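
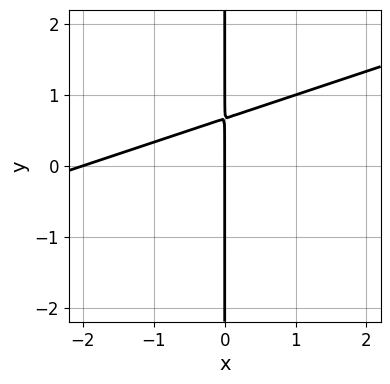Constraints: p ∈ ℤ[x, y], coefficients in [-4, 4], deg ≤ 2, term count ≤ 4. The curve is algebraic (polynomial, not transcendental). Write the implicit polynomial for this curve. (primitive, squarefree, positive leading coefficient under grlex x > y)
Degree: the shape is more complex than any degree-1 curve, so deg p = 2.
Observable constraints: the visible y-axis segment lies entirely on the curve; among the integer gridlines, it crosses the x-axis at x ∈ {-2, 0}.
Assembling these constraints gives the stated polynomial.

x^2 - 3*x*y + 2*x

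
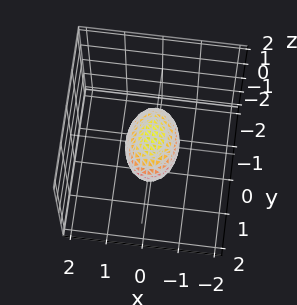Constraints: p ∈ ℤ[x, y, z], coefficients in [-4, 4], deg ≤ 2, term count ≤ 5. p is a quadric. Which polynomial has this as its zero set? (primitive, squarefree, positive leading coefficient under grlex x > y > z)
2*x^2 + y^2 + 2*z^2 - 1

The degree is 2 — bounded and convex; a quadric.
Symmetries: the x ↦ −x reflection is a symmetry, so x appears only in even powers; the z ↦ −z reflection is a symmetry, so z appears only in even powers; mirror symmetry y ↦ −y ⇒ only even powers of y.
Reading off the gridlines: the y-axis gridline crossings are at y ∈ {-1, 1}.
The integer polynomial consistent with all of this is the stated p.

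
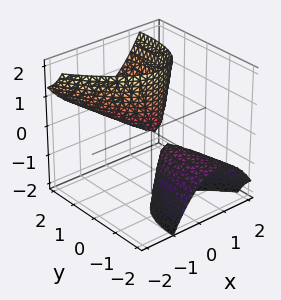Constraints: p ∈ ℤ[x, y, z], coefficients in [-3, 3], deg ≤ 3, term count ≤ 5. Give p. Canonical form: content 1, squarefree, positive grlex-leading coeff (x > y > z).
3*x^2 + 2*x*y + y^2 - 3*y*z - z

1. The picture has 2 separate pieces.
2. deg p = 2.
3. From the axis intercepts and sections: it meets the y-axis at y = 0 (among the integer gridlines); one z-axis crossing is at z = 0; one x-axis crossing is at x = 0.
4. Assembling these constraints gives the stated polynomial.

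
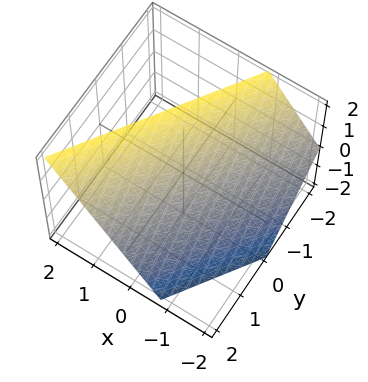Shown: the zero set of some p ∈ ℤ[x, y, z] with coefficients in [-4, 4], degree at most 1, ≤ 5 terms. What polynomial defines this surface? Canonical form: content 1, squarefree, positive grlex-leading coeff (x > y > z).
Degree: the surface is flat (a plane), so deg p = 1.
Observable constraints: one y-axis crossing is at y = 1; one z-axis crossing is at z = 1.
Fitting integer coefficients to these (and the overall shape) gives p.

3*x - 2*y - 2*z + 2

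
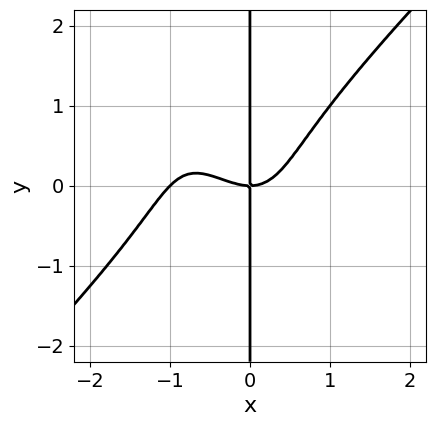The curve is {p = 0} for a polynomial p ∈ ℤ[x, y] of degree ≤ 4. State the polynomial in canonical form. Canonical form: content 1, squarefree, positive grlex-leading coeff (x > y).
(a) deg p = 4. The shape is more complex than any degree-3 curve.
(b) Reading off the gridlines: every point of the y-axis in the box is on the curve; among the integer gridlines, it crosses the x-axis at x ∈ {-1, 0}.
(c) Putting this together gives p.

3*x^4 - 2*x^2*y^2 - x*y^3 + 3*x^3 - 3*x*y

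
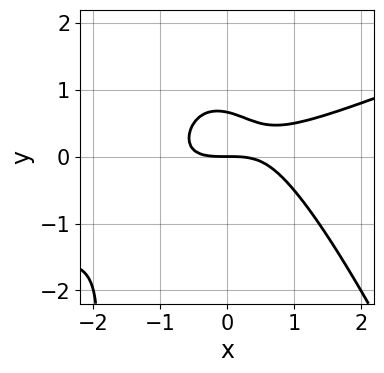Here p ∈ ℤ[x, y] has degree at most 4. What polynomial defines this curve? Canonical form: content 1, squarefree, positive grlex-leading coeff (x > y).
x^3 - 2*x^2*y - x*y^2 - 3*y^2 + 2*y

First, deg p = 3. A generic line meets the curve in up to 3 points.
Then, checking where it meets the axes: one x-axis crossing is at x = 0; it crosses the y-axis at the gridline y = 0.
Finally, solving for integer coefficients yields p as stated.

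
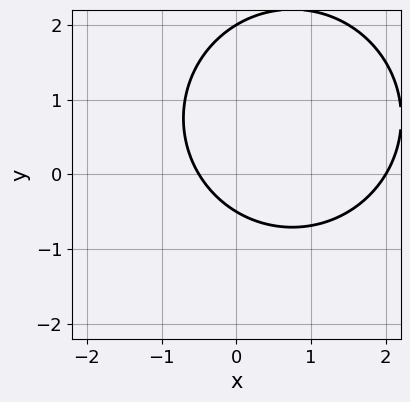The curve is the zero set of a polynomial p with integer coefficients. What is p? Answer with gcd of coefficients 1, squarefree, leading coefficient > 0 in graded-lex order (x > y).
2*x^2 + 2*y^2 - 3*x - 3*y - 2

The degree is 2 — a generic line meets the curve in up to 2 points.
From the axis intercepts and sections: one y-axis crossing is at y = 2; it crosses the x-axis at the gridline x = 2.
Assembling these constraints gives the stated polynomial.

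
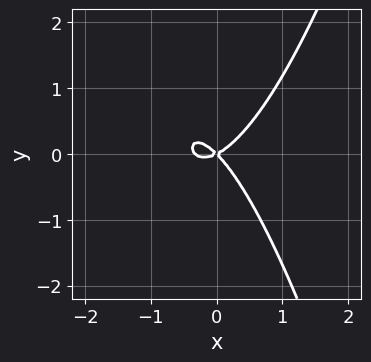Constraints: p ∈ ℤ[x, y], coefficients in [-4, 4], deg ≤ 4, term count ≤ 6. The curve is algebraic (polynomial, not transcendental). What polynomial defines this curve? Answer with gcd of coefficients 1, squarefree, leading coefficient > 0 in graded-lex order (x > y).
3*x^3 + x^2 - x*y - 2*y^2

(a) Degree: a generic line meets the curve in up to 3 points, so deg p = 3.
(b) Checking where it meets the axes: it meets the y-axis at y = 0 (among the integer gridlines); one x-axis crossing is at x = 0.
(c) Putting this together gives p.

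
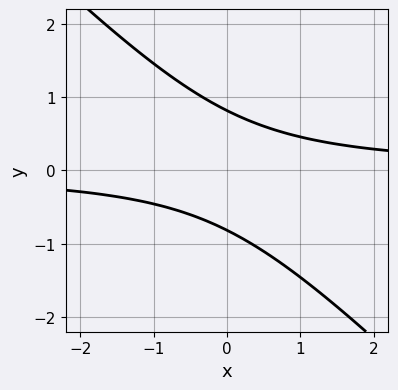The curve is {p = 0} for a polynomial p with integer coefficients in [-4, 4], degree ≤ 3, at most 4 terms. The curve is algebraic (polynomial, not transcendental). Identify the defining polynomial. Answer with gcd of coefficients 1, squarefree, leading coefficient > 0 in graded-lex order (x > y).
3*x*y + 3*y^2 - 2

First, degree: no degree-1 curve has this shape, so deg p = 2.
Next, against the integer gridlines: no x-intercept at any integer in the box.
Finally, putting this together gives p.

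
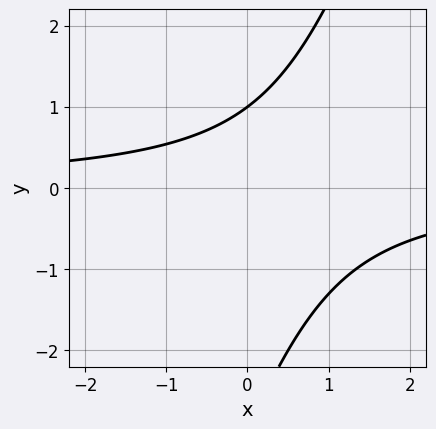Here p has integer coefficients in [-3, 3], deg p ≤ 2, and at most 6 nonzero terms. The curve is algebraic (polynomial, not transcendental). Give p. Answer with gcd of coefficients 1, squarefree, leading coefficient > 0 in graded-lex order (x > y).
First, the degree is 2 — no degree-1 curve has this shape.
Next, from the axis intercepts and sections: it crosses the y-axis at the gridline y = 1; no x-intercept at any integer in the box.
Finally, matching integer coefficients to the picture gives p.

3*x*y - y^2 - 2*y + 3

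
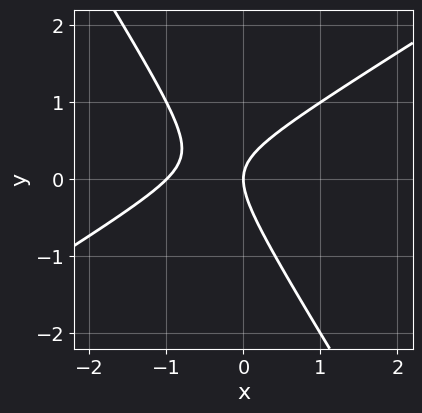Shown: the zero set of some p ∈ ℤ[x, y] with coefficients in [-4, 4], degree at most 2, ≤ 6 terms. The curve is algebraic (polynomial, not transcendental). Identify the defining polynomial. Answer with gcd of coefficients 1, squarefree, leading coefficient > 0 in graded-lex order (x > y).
(a) deg p = 2.
(b) Reading off the gridlines: one y-axis crossing is at y = 0; among the integer gridlines, it crosses the x-axis at x ∈ {-1, 0}.
(c) These observations pin down the coefficients.

x^2 - x*y - y^2 + x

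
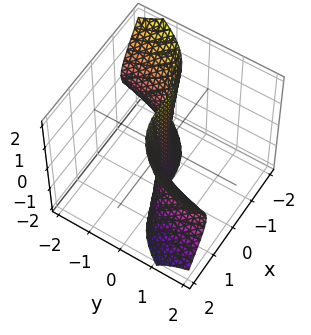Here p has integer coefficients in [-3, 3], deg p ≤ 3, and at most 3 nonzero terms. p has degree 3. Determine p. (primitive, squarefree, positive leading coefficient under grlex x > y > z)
2*x^3 - 3*y*z^2 - 2*y

(a) Degree: the shape is more complex than any degree-2 surface, so deg p = 3.
(b) Observable constraints: it meets the x-axis at x = 0 (among the integer gridlines); it crosses the y-axis at the gridline y = 0; the visible z-axis segment lies entirely on the surface.
(c) Assembling these constraints gives the stated polynomial.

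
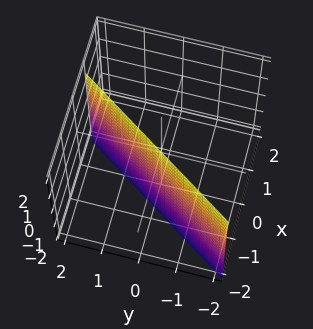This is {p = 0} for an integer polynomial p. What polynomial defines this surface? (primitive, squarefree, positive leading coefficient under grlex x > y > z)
3*x - 2*y + 2

1. deg p = 1. Every cross-section is a straight line — this is a plane.
2. Observable constraints: the surface avoids every integer z-axis point in the box; it meets the y-axis at y = 1 (among the integer gridlines).
3. Together with the visible shape, these determine p as stated.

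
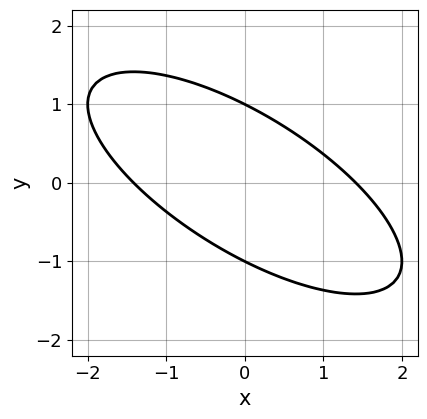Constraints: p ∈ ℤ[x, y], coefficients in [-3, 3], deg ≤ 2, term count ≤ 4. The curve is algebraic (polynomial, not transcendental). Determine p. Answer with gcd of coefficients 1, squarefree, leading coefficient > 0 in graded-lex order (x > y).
deg p = 2.
From the axis intercepts and sections: among the integer gridlines, it crosses the y-axis at y ∈ {-1, 1}.
Assembling these constraints gives the stated polynomial.

x^2 + 2*x*y + 2*y^2 - 2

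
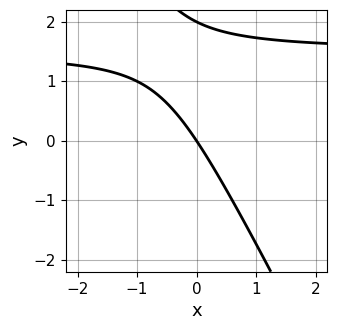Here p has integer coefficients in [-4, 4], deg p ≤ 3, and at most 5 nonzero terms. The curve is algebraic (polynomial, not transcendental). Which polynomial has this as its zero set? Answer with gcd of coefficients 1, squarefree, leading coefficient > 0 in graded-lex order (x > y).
First, degree: no degree-1 curve has this shape, so deg p = 2.
Then, reading off the gridlines: it crosses the x-axis at the gridline x = 0; among the integer gridlines, it crosses the y-axis at y ∈ {0, 2}.
Finally, putting this together gives p.

2*x*y + y^2 - 3*x - 2*y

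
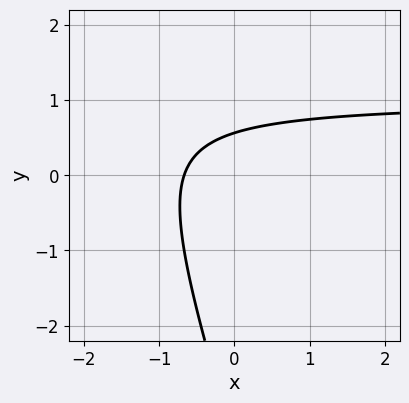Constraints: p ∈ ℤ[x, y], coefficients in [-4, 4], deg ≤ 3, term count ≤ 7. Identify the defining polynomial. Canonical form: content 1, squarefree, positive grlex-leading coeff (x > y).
1. Degree: no degree-1 curve has this shape, so deg p = 2.
2. Putting this together gives p.

3*x*y + y^2 - 3*x + 3*y - 2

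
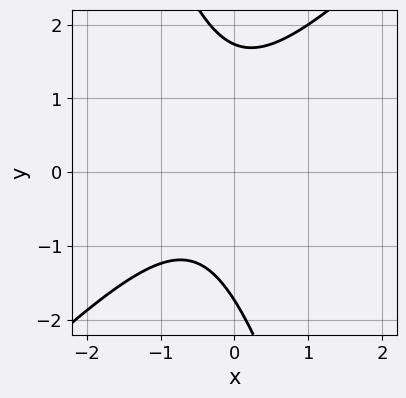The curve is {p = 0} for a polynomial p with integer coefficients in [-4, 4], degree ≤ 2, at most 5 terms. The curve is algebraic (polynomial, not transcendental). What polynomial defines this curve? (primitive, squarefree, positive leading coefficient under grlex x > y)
3*x^2 - 2*x*y - y^2 + 2*x + 3

deg p = 2. A generic line meets the curve in up to 2 points.
Observable constraints: it misses every integer gridline on the x-axis.
Fitting integer coefficients to these (and the overall shape) gives p.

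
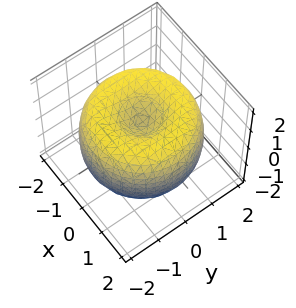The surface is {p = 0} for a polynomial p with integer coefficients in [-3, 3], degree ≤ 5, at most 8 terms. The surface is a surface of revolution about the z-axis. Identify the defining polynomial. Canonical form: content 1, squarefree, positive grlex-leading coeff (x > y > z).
First, degree: no degree-3 surface has this shape, so deg p = 4.
Then, symmetries: rotational symmetry about the z-axis ⇒ p depends on x, y only through x² + y².
Next, from the axis intercepts and sections: a circular section at z = 1 has radius between 0 and 1.
Finally, solving for integer coefficients yields p as stated.

x^4 + 2*x^2*y^2 + y^4 - 3*x^2 - 3*y^2 + 2*z^2 - 1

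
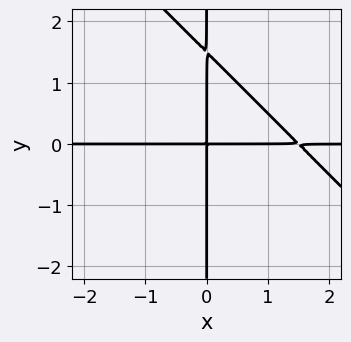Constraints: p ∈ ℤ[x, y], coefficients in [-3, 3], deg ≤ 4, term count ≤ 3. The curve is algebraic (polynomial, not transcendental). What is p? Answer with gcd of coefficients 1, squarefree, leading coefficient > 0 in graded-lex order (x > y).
2*x^2*y + 2*x*y^2 - 3*x*y

deg p = 3.
Observable constraints: every point of the x-axis in the box is on the curve; the visible y-axis segment lies entirely on the curve.
These observations pin down the coefficients.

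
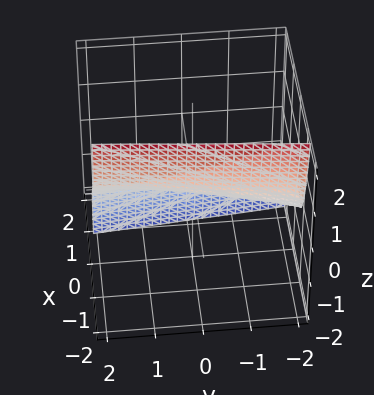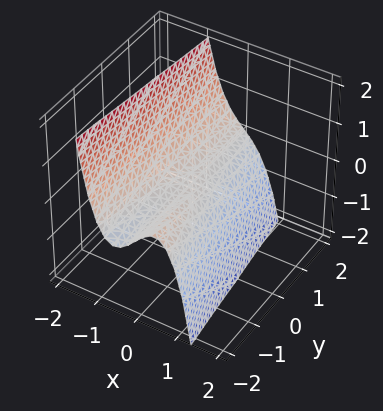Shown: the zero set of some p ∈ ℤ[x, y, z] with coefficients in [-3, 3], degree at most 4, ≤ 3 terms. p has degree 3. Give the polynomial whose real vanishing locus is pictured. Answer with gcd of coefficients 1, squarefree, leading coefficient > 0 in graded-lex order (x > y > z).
3*x^3 + x*y + 2*z

First, degree: the shape is more complex than any degree-2 surface, so deg p = 3.
Then, from the visible intercepts: one x-axis crossing is at x = 0; the visible y-axis segment lies entirely on the surface.
Finally, assembling these constraints gives the stated polynomial.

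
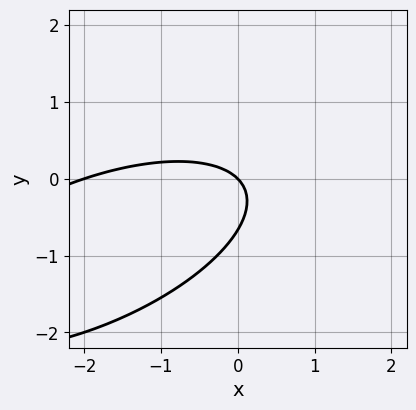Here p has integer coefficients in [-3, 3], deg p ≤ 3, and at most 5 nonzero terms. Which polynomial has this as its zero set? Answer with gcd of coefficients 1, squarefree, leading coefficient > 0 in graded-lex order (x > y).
deg p = 2. The shape is more complex than any degree-1 curve.
Reading off the gridlines: among the integer gridlines, it crosses the x-axis at x ∈ {-2, 0}; one y-axis crossing is at y = 0.
Putting this together gives p.

x^2 - 2*x*y + 3*y^2 + 2*x + 2*y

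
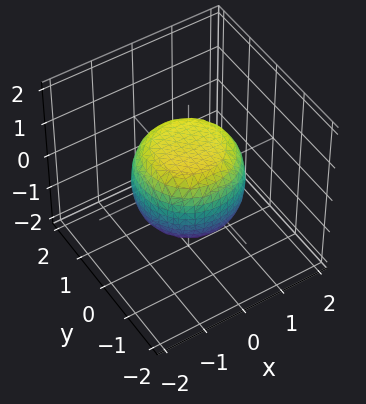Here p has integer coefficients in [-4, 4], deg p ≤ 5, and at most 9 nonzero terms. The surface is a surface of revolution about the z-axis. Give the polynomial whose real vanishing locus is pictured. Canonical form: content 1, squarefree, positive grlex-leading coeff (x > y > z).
deg p = 4. A generic line meets the surface in up to 4 points.
Symmetries: rotational symmetry about the z-axis ⇒ p depends on x, y only through x² + y².
Observable constraints: a circular section at z = -1 has radius between 0 and 1; the z-axis gridline crossings are at z ∈ {-1, 1}.
Putting this together gives p.

2*x^4 + 4*x^2*y^2 + 2*y^4 - x^2 - y^2 + 3*z^2 - 3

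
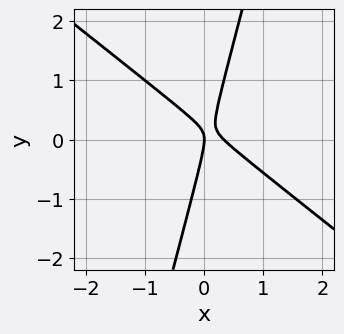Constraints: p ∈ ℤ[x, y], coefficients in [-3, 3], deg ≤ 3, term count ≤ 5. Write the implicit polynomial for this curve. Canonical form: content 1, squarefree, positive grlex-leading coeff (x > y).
1. The degree is 2 — no degree-1 curve has this shape.
2. From the visible intercepts: it crosses the y-axis at the gridline y = 0; one x-axis crossing is at x = 0.
3. Together with the visible shape, these determine p as stated.

3*x^2 + 3*x*y - y^2 - x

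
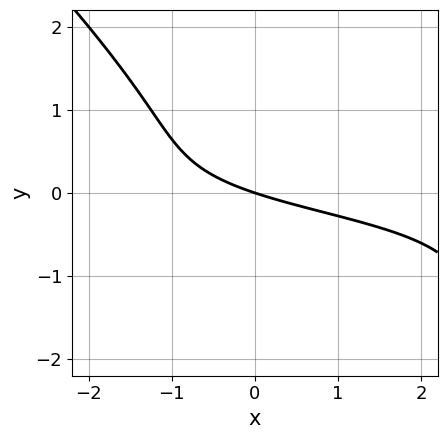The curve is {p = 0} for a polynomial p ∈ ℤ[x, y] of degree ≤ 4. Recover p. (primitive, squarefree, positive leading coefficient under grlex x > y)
First, the degree is 3 — a generic line meets the curve in up to 3 points.
Next, from the visible intercepts: it crosses the x-axis at the gridline x = 0; it meets the y-axis at y = 0 (among the integer gridlines).
Finally, together with the visible shape, these determine p as stated.

2*x*y^2 + 2*y^3 + x*y + x + 3*y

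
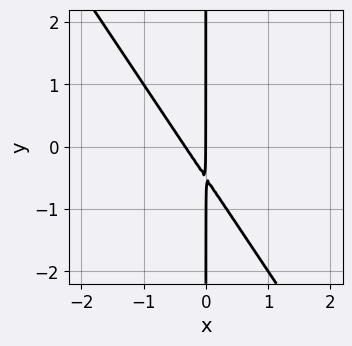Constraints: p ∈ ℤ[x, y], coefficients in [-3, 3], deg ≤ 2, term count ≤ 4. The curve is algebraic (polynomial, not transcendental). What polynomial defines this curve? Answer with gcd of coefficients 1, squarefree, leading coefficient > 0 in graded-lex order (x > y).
3*x^2 + 2*x*y + x

First, degree: the shape is more complex than any degree-1 curve, so deg p = 2.
Then, from the axis intercepts and sections: one x-axis crossing is at x = 0; the visible y-axis segment lies entirely on the curve.
Finally, matching integer coefficients to the picture gives p.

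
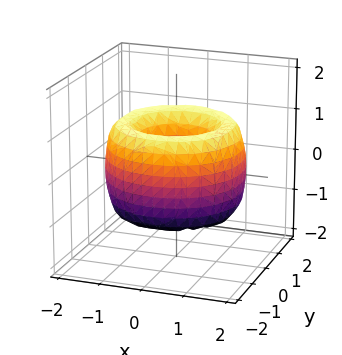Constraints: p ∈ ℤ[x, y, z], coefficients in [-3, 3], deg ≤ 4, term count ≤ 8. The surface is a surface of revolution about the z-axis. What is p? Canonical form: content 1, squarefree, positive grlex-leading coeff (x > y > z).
x^4 + 2*x^2*y^2 + y^4 - 3*x^2 - 3*y^2 + z^2 + 1

(a) deg p = 4.
(b) Symmetries: the surface is invariant under rotation about z: p = q(x² + y², z).
(c) From the axis intercepts and sections: the surface avoids every integer z-axis point in the box; a circular section at z = 1 has radius exactly 1.
(d) Matching integer coefficients to the picture gives p.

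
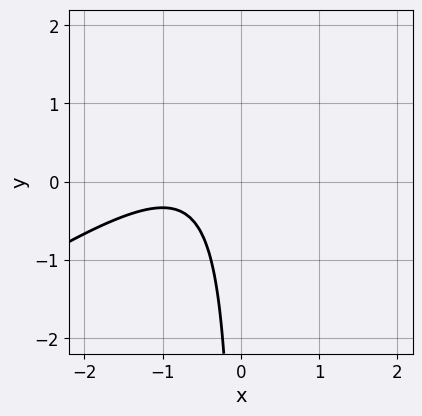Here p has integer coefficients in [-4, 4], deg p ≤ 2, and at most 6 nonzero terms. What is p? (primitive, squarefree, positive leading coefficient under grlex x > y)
2*x^2 - 3*x*y + 3*x + 2

1. The degree is 2 — a generic line meets the curve in up to 2 points.
2. Against the integer gridlines: it misses every integer gridline on the x-axis; the curve avoids every integer y-axis point in the box.
3. Fitting integer coefficients to these (and the overall shape) gives p.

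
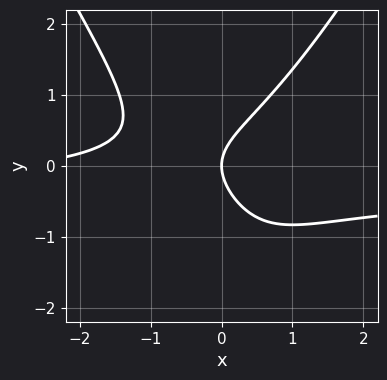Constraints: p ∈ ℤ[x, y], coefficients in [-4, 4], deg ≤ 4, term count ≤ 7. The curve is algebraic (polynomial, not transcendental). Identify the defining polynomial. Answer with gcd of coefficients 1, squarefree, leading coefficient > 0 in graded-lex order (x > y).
First, degree: the shape is more complex than any degree-2 curve, so deg p = 3.
Then, observable constraints: it meets the x-axis at x = 0 (among the integer gridlines); one y-axis crossing is at y = 0.
Finally, the integer polynomial consistent with all of this is the stated p.

3*x^2*y - y^3 + x^2 - 3*y^2 + 3*x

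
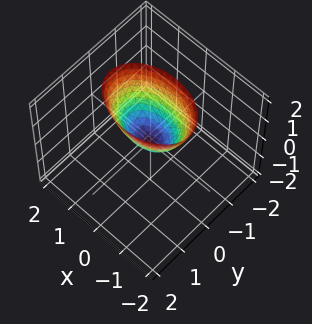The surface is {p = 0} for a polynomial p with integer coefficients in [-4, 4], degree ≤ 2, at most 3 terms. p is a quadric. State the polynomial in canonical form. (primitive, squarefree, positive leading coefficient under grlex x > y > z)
x^2 + 2*y^2 - z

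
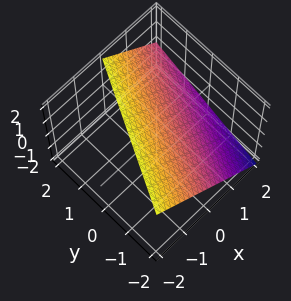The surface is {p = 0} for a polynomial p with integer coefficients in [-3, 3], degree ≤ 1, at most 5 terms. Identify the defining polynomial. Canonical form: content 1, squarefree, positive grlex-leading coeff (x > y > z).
2*x - y + 2*z - 2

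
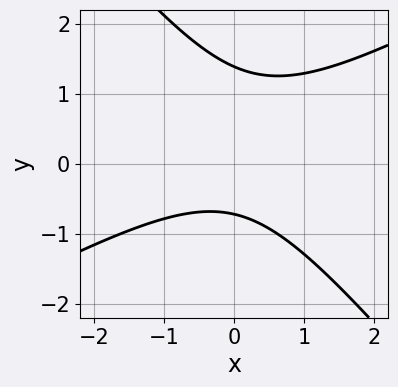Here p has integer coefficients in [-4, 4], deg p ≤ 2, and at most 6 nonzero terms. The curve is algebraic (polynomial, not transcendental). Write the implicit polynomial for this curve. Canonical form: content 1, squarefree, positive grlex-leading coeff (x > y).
2*x^2 - 2*x*y - 3*y^2 + 2*y + 3

(a) deg p = 2. A generic line meets the curve in up to 2 points.
(b) From the visible intercepts: it misses every integer gridline on the x-axis.
(c) Putting this together gives p.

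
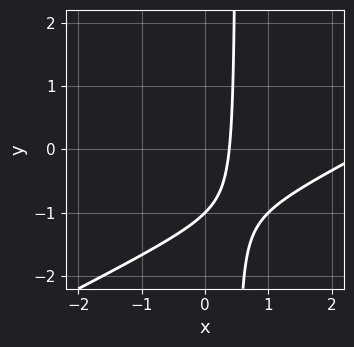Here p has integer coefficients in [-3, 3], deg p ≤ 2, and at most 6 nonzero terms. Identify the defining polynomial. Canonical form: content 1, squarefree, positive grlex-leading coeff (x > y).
First, the degree is 2 — a generic line meets the curve in up to 2 points.
Then, against the integer gridlines: one y-axis crossing is at y = -1.
Finally, the integer polynomial consistent with all of this is the stated p.

x^2 - 2*x*y - 3*x + y + 1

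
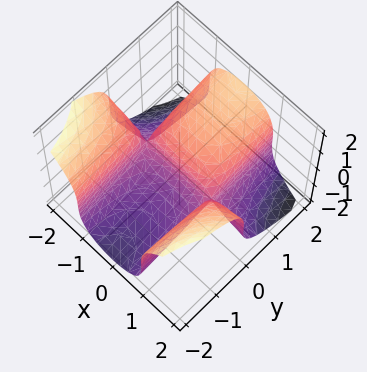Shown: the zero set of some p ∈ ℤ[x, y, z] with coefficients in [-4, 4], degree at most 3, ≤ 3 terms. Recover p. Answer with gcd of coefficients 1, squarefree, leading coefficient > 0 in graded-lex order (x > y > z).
2*x^2*y + z^3 - 2*y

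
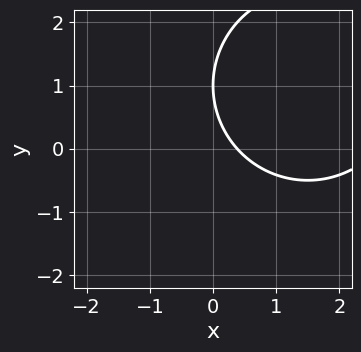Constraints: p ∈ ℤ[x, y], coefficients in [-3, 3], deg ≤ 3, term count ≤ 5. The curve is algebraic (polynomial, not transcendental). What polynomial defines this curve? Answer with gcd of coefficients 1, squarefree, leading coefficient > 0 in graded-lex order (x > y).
x^2 + y^2 - 3*x - 2*y + 1

The degree is 2 — a generic line meets the curve in up to 2 points.
From the visible intercepts: it crosses the y-axis at the gridline y = 1.
Putting this together gives p.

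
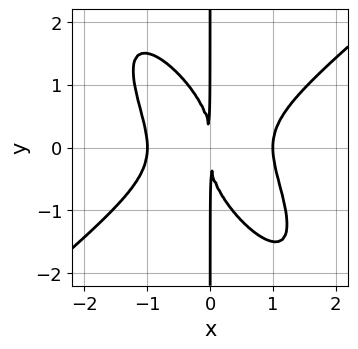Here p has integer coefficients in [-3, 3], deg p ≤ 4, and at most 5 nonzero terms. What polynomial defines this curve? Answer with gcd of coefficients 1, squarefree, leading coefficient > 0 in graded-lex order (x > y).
deg p = 4.
From the axis intercepts and sections: the visible y-axis segment lies entirely on the curve; among the integer gridlines, it crosses the x-axis at x ∈ {-1, 1}.
The integer polynomial consistent with all of this is the stated p.

3*x^4 - 3*x^2*y^2 - 2*x*y^3 - 3*x^2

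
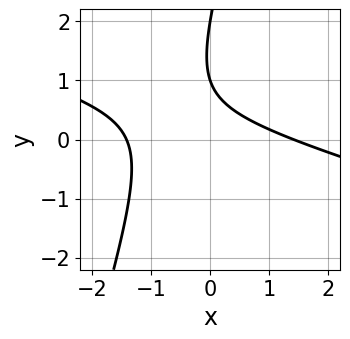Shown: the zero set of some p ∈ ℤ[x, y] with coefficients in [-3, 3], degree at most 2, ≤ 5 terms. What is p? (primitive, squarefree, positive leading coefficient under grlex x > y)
x^2 + 3*x*y - y^2 + 3*y - 2

Degree: the shape is more complex than any degree-1 curve, so deg p = 2.
Checking where it meets the axes: the y-axis gridline crossings are at y ∈ {1, 2}.
Together with the visible shape, these determine p as stated.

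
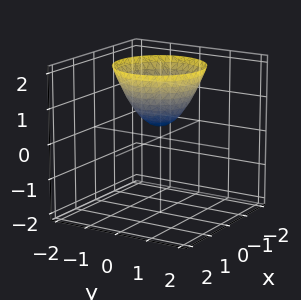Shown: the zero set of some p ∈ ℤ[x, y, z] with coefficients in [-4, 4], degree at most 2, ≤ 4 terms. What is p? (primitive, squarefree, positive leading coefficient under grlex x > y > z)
3*x^2 + 3*y^2 - 3*z + 1

deg p = 2. A generic line meets the surface in up to 2 points.
By symmetry, the z-axis is an axis of rotation, so x and y enter only as x² + y².
Checking where it meets the axes: no y-intercept at any integer in the box; a circular section at z = 2 has radius between 1 and 2.
Together with the visible shape, these determine p as stated.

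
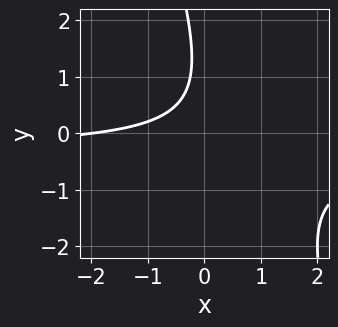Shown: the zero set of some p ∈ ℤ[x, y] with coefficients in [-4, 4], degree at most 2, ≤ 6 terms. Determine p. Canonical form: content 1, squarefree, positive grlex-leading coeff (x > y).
3*x*y + y^2 + x - 2*y + 2

(a) deg p = 2.
(b) From the visible intercepts: one x-axis crossing is at x = -2; no y-intercept at any integer in the box.
(c) The integer polynomial consistent with all of this is the stated p.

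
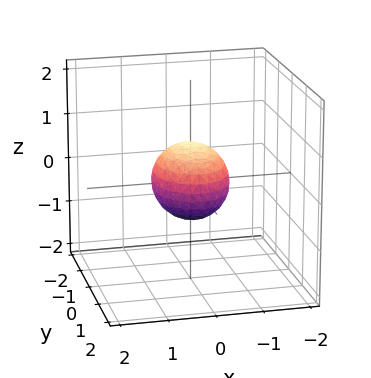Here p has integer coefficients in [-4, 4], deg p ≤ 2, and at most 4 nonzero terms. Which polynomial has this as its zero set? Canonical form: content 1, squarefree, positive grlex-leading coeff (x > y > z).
3*x^2 + 2*y^2 + 3*z^2 - 2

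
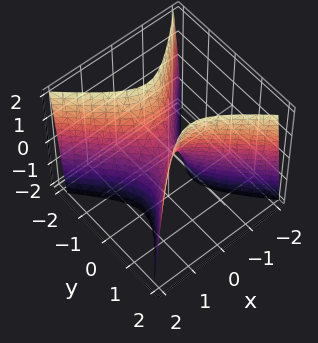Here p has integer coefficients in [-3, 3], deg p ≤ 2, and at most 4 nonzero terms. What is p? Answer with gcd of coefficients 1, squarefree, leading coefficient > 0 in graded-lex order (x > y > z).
3*x^2 - 3*y^2 + z

First, degree: a saddle surface; a quadric, so deg p = 2.
Then, symmetries: it's symmetric under y → −y, forcing even powers of y; mirror symmetry x ↦ −x ⇒ only even powers of x.
Next, observable constraints: it meets the x-axis at x = 0 (among the integer gridlines); one z-axis crossing is at z = 0; it crosses the y-axis at the gridline y = 0.
Finally, fitting integer coefficients to these (and the overall shape) gives p.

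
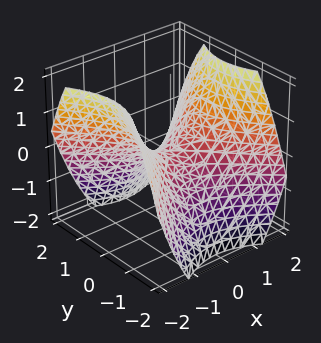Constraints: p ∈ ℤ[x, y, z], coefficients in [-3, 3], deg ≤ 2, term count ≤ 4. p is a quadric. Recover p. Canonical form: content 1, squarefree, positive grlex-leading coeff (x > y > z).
(a) deg p = 2. A hyperbolic paraboloid; a quadric.
(b) Symmetries: mirror symmetry y ↦ −y ⇒ only even powers of y; mirror symmetry x ↦ −x ⇒ only even powers of x.
(c) From the axis intercepts and sections: it meets the x-axis at x = 0 (among the integer gridlines); it meets the y-axis at y = 0 (among the integer gridlines); one z-axis crossing is at z = 0.
(d) Putting this together gives p.

2*x^2 - 2*y^2 - 3*z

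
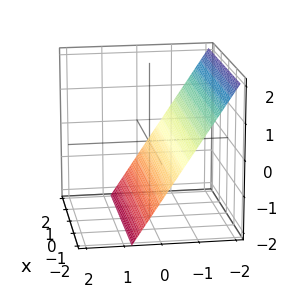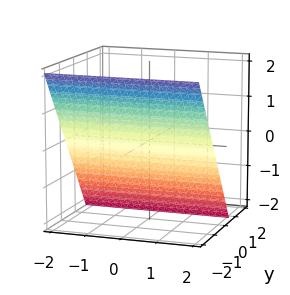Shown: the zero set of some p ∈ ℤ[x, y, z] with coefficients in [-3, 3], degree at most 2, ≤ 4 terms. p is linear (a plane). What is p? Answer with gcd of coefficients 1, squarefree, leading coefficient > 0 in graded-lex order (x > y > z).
1. deg p = 1. Every cross-section is a straight line — this is a plane.
2. Reading off the gridlines: it crosses the z-axis at the gridline z = -1; no x-intercept at any integer in the box.
3. These observations pin down the coefficients.

3*y + 2*z + 2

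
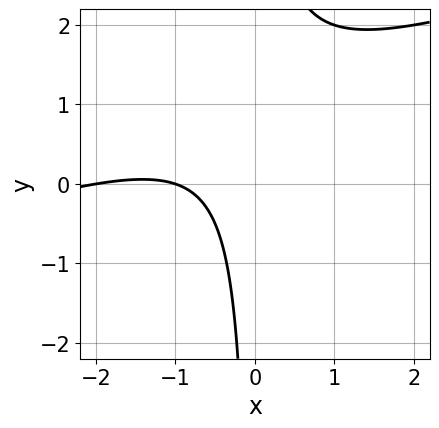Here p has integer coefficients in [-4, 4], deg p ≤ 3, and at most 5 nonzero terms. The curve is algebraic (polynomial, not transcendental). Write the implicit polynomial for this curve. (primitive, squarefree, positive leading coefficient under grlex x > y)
x^2 - 3*x*y + 3*x + 2

1. The degree is 2 — the shape is more complex than any degree-1 curve.
2. Checking where it meets the axes: the x-axis gridline crossings are at x ∈ {-2, -1}; the curve avoids every integer y-axis point in the box.
3. Assembling these constraints gives the stated polynomial.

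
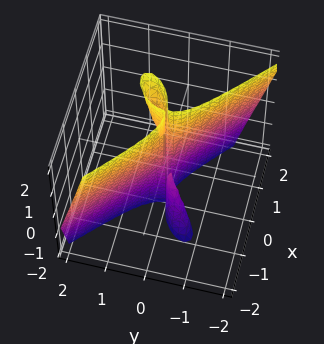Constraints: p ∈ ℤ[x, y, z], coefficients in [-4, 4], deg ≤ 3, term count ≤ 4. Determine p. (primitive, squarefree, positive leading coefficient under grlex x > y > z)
2*x^3 - 2*x*y*z + 3*y^3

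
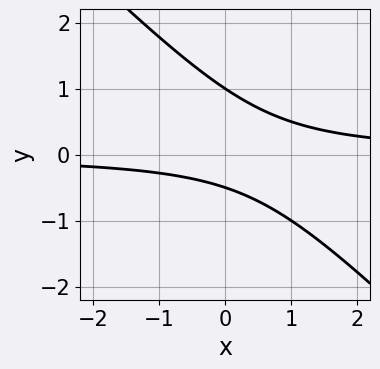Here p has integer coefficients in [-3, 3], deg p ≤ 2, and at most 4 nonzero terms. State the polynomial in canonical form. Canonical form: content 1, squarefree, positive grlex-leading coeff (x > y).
2*x*y + 2*y^2 - y - 1

The degree is 2 — the shape is more complex than any degree-1 curve.
Reading off the gridlines: it misses every integer gridline on the x-axis; it crosses the y-axis at the gridline y = 1.
Together with the visible shape, these determine p as stated.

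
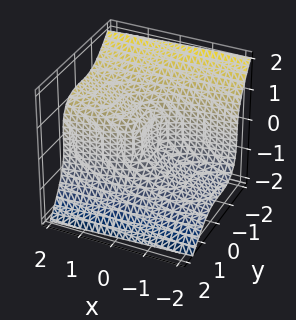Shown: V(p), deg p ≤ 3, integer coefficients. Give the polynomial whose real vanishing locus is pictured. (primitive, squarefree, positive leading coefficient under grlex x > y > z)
3*y^3 + 2*z^3 + y^2 - 2*x

1. The degree is 3 — the shape is more complex than any degree-2 surface.
2. Against the integer gridlines: one x-axis crossing is at x = 0; one z-axis crossing is at z = 0; one y-axis crossing is at y = 0.
3. Putting this together gives p.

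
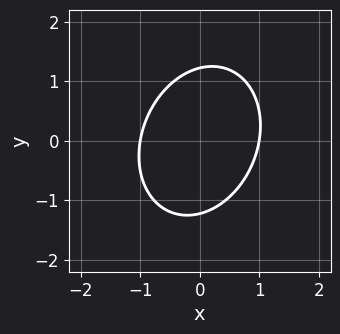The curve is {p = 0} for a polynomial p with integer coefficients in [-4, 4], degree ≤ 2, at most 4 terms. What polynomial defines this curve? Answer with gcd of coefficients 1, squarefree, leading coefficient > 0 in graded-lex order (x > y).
1. Degree: a generic line meets the curve in up to 2 points, so deg p = 2.
2. From the axis intercepts and sections: among the integer gridlines, it crosses the x-axis at x ∈ {-1, 1}.
3. Putting this together gives p.

3*x^2 - x*y + 2*y^2 - 3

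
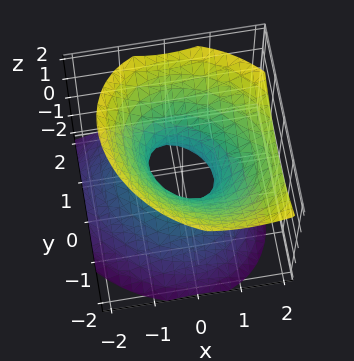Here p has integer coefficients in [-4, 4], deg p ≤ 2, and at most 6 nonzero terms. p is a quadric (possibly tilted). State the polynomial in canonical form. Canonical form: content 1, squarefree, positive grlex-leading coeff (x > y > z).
(a) deg p = 2. The shape is more complex than any degree-1 surface.
(b) Reading off the gridlines: the surface avoids every integer z-axis point in the box.
(c) Fitting integer coefficients to these (and the overall shape) gives p.

2*x^2 + x*y - x*z + 2*y^2 - 2*z^2 - 1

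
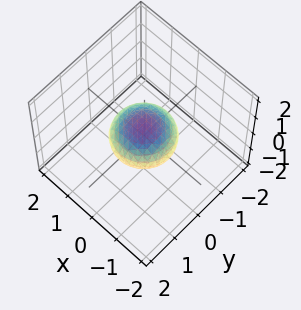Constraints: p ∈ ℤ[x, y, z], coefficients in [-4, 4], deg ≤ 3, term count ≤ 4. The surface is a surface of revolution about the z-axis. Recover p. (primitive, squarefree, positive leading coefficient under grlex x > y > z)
The degree is 2 — a generic line meets the surface in up to 2 points.
Symmetries: the surface is invariant under rotation about z: p = q(x² + y², z).
Against the integer gridlines: the x-axis gridline crossings are at x ∈ {-1, 1}; the y-axis gridline crossings are at y ∈ {-1, 1}; a circular section at z = 0 has radius exactly 1.
These observations pin down the coefficients.

x^2 + y^2 + 2*z^2 - 1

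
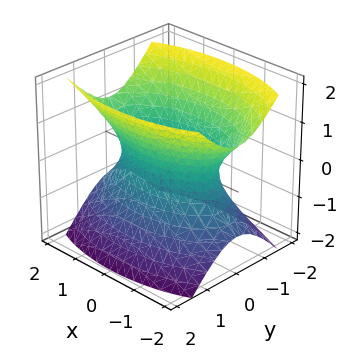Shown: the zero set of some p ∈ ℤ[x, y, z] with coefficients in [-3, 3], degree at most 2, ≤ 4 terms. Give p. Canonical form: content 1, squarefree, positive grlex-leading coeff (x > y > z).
x^2 + 3*y^2 - 2*z^2 - 2

First, degree: an hourglass — one-sheet hyperboloid; a quadric, so deg p = 2.
Then, symmetries: mirror symmetry y ↦ −y ⇒ only even powers of y; it's symmetric under z → −z, forcing even powers of z; mirror symmetry x ↦ −x ⇒ only even powers of x.
Then, reading off the gridlines: it misses every integer gridline on the z-axis.
Finally, matching integer coefficients to the picture gives p.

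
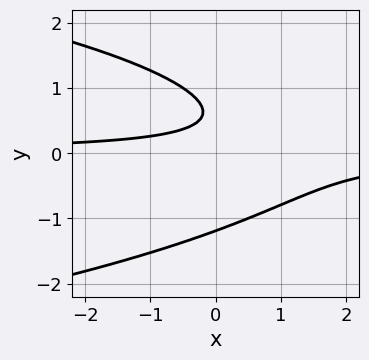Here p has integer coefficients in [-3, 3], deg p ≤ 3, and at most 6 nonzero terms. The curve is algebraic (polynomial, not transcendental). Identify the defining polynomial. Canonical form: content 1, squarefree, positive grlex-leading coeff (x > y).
The degree is 3 — the shape is more complex than any degree-2 curve.
Against the integer gridlines: the curve avoids every integer x-axis point in the box.
Together with the visible shape, these determine p as stated.

2*y^3 + 2*x*y - 2*y + 1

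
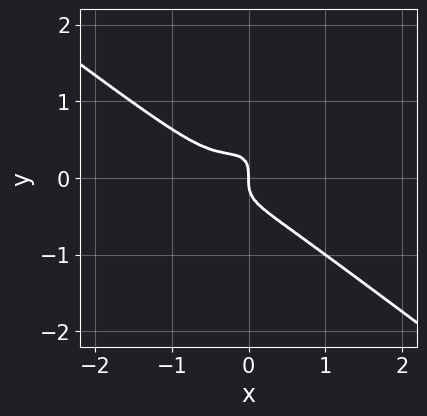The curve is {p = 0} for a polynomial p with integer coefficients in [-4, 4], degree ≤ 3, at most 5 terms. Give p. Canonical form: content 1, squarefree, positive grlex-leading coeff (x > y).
1. deg p = 3. A generic line meets the curve in up to 3 points.
2. Observable constraints: it crosses the y-axis at the gridline y = 0; it crosses the x-axis at the gridline x = 0.
3. These observations pin down the coefficients.

3*x^3 - 3*x*y^2 + 3*y^3 + 2*x^2 + x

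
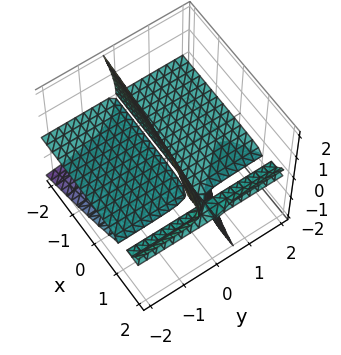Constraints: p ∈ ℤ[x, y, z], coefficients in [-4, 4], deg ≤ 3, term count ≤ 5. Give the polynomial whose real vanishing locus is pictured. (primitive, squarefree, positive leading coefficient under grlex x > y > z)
1. I count 2 distinct pieces. They look like related sheets of one shape, so recover p as a whole.
2. The degree is 3 — no degree-2 surface has this shape.
3. Reading off the gridlines: every point of the x-axis in the box is on the surface; one z-axis crossing is at z = 0; every point of the y-axis in the box is on the surface.
4. Assembling these constraints gives the stated polynomial.

2*x*y*z - 3*y*z^2 - z^3 - 3*y*z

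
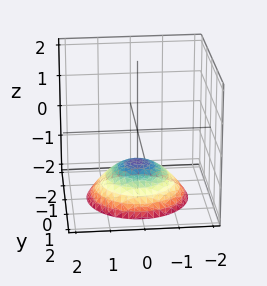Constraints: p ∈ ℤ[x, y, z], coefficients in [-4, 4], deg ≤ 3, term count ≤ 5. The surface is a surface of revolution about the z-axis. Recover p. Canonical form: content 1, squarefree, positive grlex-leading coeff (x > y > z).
x^2 + y^2 + 2*z + 2

(a) Degree: a generic line meets the surface in up to 2 points, so deg p = 2.
(b) Symmetry: the surface is invariant under rotation about z: p = q(x² + y², z).
(c) From the visible intercepts: a circular section at z = -2 has radius between 1 and 2; no x-intercept at any integer in the box; the surface avoids every integer y-axis point in the box; it meets the z-axis at z = -1 (among the integer gridlines).
(d) These observations pin down the coefficients.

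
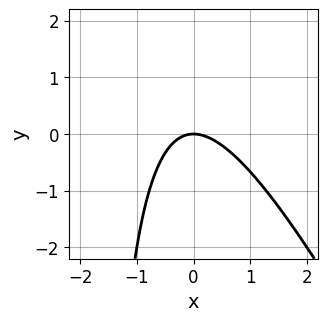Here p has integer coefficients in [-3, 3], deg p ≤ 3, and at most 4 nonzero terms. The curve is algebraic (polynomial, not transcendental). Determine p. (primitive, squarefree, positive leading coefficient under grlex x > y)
2*x^2 + x*y + 2*y

1. deg p = 2. A generic line meets the curve in up to 2 points.
2. Reading off the gridlines: it meets the x-axis at x = 0 (among the integer gridlines); one y-axis crossing is at y = 0.
3. Assembling these constraints gives the stated polynomial.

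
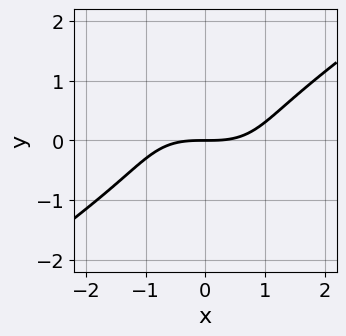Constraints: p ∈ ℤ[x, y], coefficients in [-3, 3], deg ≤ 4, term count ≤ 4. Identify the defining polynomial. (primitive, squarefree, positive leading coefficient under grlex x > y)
x^3 - 3*y^3 - 3*y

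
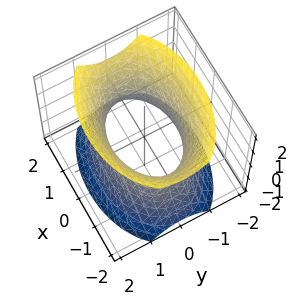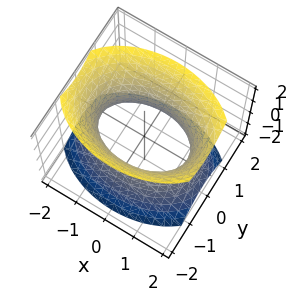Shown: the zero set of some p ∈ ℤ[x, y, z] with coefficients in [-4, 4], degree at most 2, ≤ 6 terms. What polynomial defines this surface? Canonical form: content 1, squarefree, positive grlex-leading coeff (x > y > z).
x^2 + 2*y^2 - z^2 - 2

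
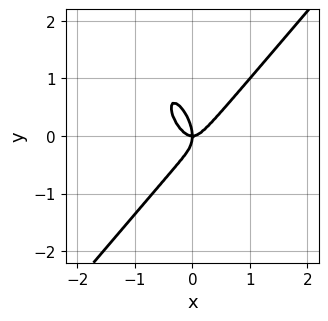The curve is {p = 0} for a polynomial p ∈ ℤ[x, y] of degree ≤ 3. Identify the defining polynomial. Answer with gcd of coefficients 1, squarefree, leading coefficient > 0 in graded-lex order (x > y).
First, degree: the shape is more complex than any degree-2 curve, so deg p = 3.
Next, from the visible intercepts: it crosses the x-axis at the gridline x = 0; it meets the y-axis at y = 0 (among the integer gridlines).
Finally, putting this together gives p.

3*x^3 - x*y^2 - y^3 - x*y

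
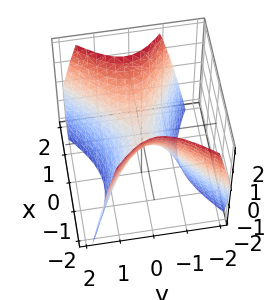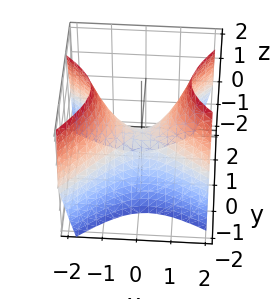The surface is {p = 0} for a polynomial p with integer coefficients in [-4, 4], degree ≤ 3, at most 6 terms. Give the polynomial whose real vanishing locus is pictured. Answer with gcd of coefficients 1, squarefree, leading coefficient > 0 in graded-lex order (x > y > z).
1. Degree: a generic line meets the surface in up to 2 points, so deg p = 2.
2. From the axis intercepts and sections: it crosses the y-axis at the gridline y = 0; one x-axis crossing is at x = 0.
3. Assembling these constraints gives the stated polynomial.

2*x^2 + x*y - 3*y^2 - 2*z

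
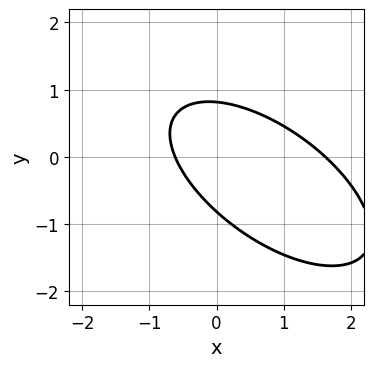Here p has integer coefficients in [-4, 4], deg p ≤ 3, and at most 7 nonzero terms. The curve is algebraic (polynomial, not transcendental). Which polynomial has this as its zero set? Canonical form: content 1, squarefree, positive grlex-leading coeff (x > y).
2*x^2 + 3*x*y + 3*y^2 - 2*x - 2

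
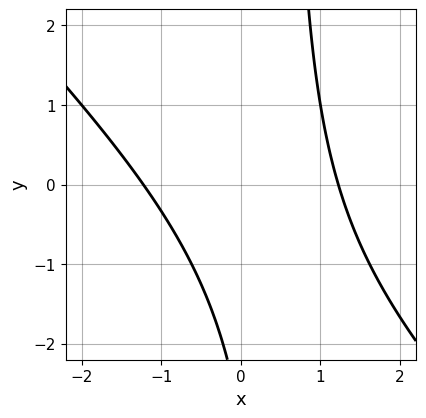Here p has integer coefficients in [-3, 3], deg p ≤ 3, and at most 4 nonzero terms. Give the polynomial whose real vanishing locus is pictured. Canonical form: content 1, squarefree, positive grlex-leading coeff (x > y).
2*x^2 + 2*x*y - y - 3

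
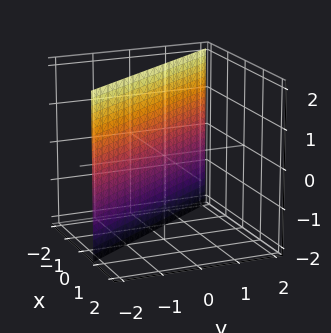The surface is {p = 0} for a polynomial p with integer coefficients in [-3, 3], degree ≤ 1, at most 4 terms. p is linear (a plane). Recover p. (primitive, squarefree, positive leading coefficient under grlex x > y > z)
(a) Degree: every cross-section is a straight line — this is a plane, so deg p = 1.
(b) Observable constraints: it crosses the y-axis at the gridline y = -1; it misses every integer gridline on the z-axis.
(c) Fitting integer coefficients to these (and the overall shape) gives p.

3*x + 2*y + 2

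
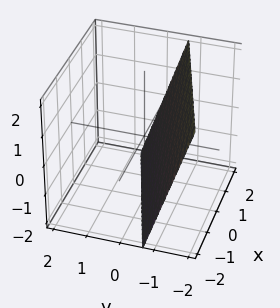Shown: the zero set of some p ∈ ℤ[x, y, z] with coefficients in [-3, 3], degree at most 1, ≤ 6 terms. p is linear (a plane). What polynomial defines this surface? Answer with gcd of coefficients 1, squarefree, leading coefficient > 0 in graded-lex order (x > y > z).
The degree is 1 — the surface is flat (a plane).
Observable constraints: one x-axis crossing is at x = 2; one z-axis crossing is at z = -2.
Assembling these constraints gives the stated polynomial.

x - 3*y - z - 2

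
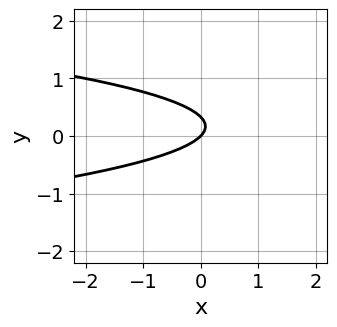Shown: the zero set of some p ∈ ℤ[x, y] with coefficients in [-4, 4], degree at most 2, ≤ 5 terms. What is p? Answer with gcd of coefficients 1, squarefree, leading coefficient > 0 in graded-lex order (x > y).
Degree: no degree-1 curve has this shape, so deg p = 2.
From the visible intercepts: it crosses the x-axis at the gridline x = 0; it meets the y-axis at y = 0 (among the integer gridlines).
Putting this together gives p.

3*y^2 + x - y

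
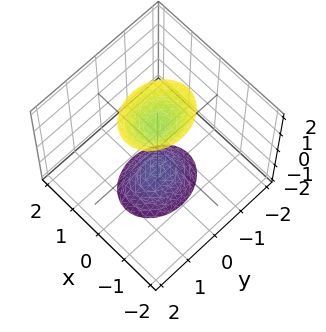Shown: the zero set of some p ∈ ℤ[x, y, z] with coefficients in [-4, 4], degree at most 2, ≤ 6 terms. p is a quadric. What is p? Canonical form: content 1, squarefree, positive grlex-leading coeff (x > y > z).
3*x^2 + 2*y^2 - z^2 + 2

1. The picture has 2 separate pieces.
2. Degree: two sheets facing apart; a quadric, so deg p = 2.
3. Symmetries: mirror symmetry x ↦ −x ⇒ only even powers of x; the y ↦ −y reflection is a symmetry, so y appears only in even powers; the z ↦ −z reflection is a symmetry, so z appears only in even powers.
4. Observable constraints: no x-intercept at any integer in the box; the surface avoids every integer y-axis point in the box.
5. Putting this together gives p.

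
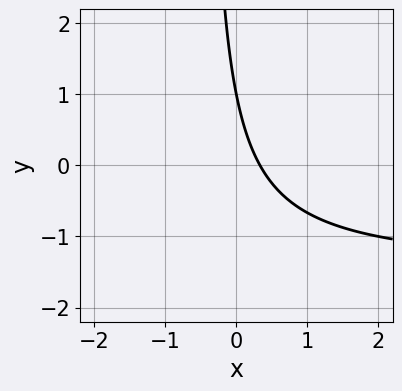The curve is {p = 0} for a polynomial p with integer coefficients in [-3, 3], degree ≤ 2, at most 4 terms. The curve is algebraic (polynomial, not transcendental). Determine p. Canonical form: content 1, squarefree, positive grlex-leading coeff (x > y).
2*x*y + 3*x + y - 1

(a) deg p = 2. The shape is more complex than any degree-1 curve.
(b) From the axis intercepts and sections: it meets the y-axis at y = 1 (among the integer gridlines).
(c) Matching integer coefficients to the picture gives p.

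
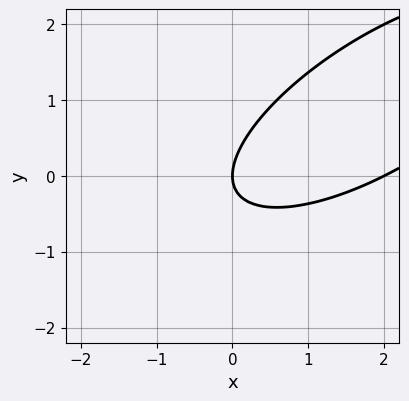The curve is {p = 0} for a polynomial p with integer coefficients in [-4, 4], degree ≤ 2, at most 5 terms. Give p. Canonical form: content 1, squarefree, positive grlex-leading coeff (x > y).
x^2 - 2*x*y + 2*y^2 - 2*x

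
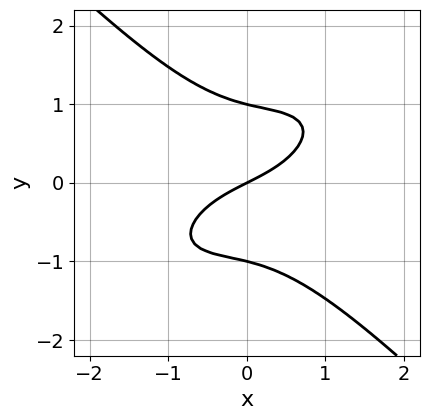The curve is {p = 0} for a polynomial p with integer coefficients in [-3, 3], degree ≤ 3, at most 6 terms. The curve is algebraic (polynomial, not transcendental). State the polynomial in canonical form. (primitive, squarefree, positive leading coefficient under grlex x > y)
x^3 - x^2*y + 2*y^3 + x - 2*y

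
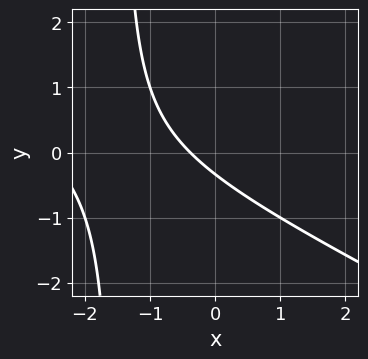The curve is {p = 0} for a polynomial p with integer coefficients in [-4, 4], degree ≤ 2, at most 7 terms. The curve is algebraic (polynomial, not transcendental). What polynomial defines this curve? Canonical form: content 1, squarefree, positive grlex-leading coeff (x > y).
Degree: no degree-1 curve has this shape, so deg p = 2.
Solving for integer coefficients yields p as stated.

x^2 + 2*x*y + 3*x + 3*y + 1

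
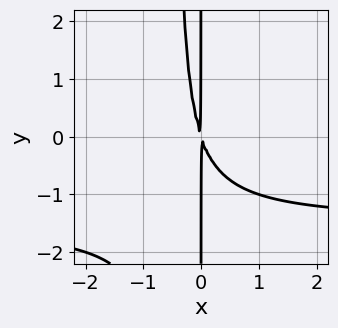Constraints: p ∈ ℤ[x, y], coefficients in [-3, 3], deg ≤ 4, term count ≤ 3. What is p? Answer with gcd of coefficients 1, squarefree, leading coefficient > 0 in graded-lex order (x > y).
(a) deg p = 3.
(b) Checking where it meets the axes: the visible y-axis segment lies entirely on the curve.
(c) Matching integer coefficients to the picture gives p.

2*x^2*y + 3*x^2 + x*y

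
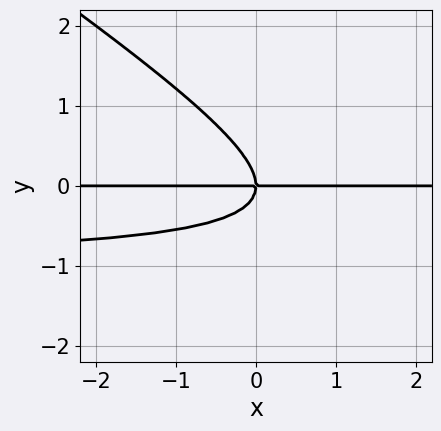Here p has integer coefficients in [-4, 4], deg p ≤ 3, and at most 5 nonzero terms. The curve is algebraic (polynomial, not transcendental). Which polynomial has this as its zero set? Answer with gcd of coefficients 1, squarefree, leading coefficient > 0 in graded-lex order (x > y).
2*x*y^2 + 3*y^3 + 2*x*y

First, deg p = 3. No degree-2 curve has this shape.
Then, checking where it meets the axes: every point of the x-axis in the box is on the curve; one y-axis crossing is at y = 0.
Finally, solving for integer coefficients yields p as stated.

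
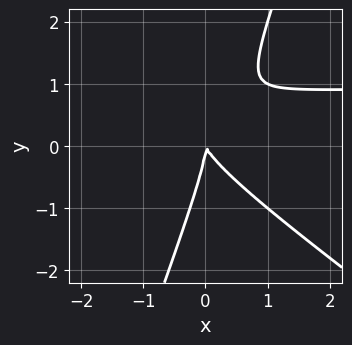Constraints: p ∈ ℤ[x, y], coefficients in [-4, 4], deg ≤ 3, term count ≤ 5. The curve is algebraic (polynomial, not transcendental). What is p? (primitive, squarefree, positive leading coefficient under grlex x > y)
2*x^2*y + 2*x*y^2 - y^3 - 2*x^2 - x*y

The degree is 3 — no degree-2 curve has this shape.
From the axis intercepts and sections: one x-axis crossing is at x = 0; one y-axis crossing is at y = 0.
Fitting integer coefficients to these (and the overall shape) gives p.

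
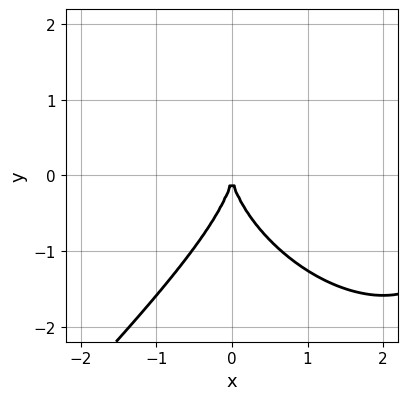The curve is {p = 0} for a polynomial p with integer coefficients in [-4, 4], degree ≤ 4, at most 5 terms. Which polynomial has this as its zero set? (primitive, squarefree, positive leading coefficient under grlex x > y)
deg p = 3. No degree-2 curve has this shape.
From the visible intercepts: one x-axis crossing is at x = 0; it crosses the y-axis at the gridline y = 0.
Matching integer coefficients to the picture gives p.

x^3 - y^3 - 3*x^2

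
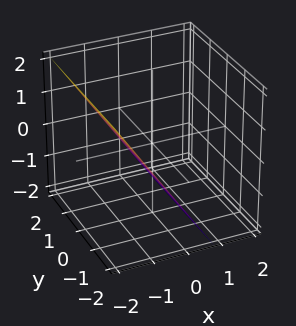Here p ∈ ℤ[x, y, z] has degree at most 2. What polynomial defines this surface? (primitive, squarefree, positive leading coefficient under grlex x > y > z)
1. The degree is 1 — every cross-section is a straight line — this is a plane.
2. Observable constraints: it crosses the z-axis at the gridline z = -1; the surface avoids every integer y-axis point in the box.
3. Together with the visible shape, these determine p as stated.

3*x + 2*z + 2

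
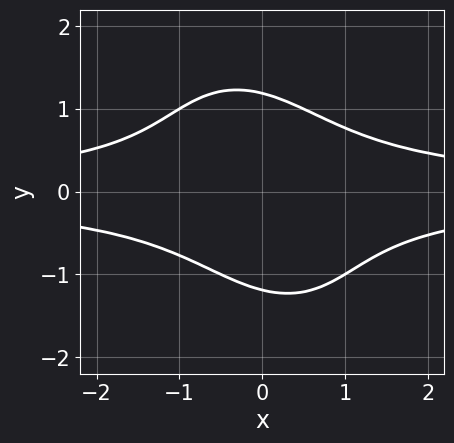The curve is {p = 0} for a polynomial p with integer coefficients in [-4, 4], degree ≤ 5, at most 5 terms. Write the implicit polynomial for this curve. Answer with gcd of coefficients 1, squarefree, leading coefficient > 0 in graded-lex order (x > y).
(a) Degree: no degree-3 curve has this shape, so deg p = 4.
(b) Checking where it meets the axes: no x-intercept at any integer in the box.
(c) Putting this together gives p.

2*x^2*y^2 + x*y^3 + y^4 - 2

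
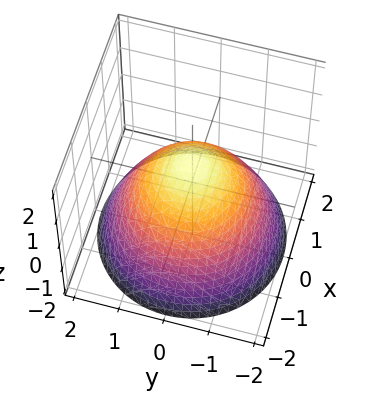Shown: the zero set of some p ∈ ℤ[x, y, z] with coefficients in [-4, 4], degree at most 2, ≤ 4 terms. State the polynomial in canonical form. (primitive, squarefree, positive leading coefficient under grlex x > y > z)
2*x^2 + 2*y^2 + 3*z - 2

First, degree: no degree-1 surface has this shape, so deg p = 2.
Next, symmetry: the surface is invariant under rotation about z: p = q(x² + y², z).
Then, from the visible intercepts: among the integer gridlines, it crosses the y-axis at y ∈ {-1, 1}; the x-axis gridline crossings are at x ∈ {-1, 1}.
Finally, solving for integer coefficients yields p as stated.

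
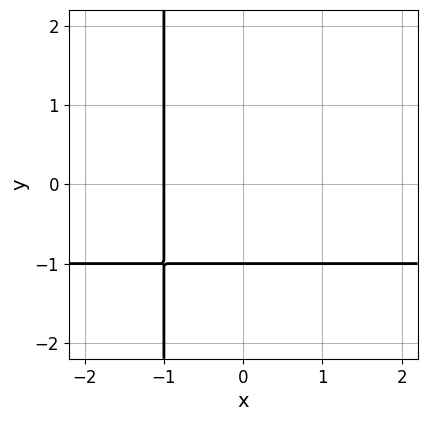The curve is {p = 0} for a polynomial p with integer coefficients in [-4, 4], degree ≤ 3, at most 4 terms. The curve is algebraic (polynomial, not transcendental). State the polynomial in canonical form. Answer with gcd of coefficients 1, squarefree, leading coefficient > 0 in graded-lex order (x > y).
(a) Degree: a generic line meets the curve in up to 2 points, so deg p = 2.
(b) Observable constraints: it crosses the y-axis at the gridline y = -1; it meets the x-axis at x = -1 (among the integer gridlines).
(c) The integer polynomial consistent with all of this is the stated p.

x*y + x + y + 1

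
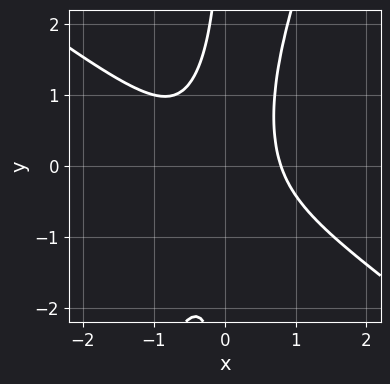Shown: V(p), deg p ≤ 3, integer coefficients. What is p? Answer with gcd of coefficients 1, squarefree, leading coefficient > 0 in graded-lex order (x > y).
2*x^3 + 2*x^2*y - x*y^2 - 1

deg p = 3.
Observable constraints: no y-intercept at any integer in the box.
The integer polynomial consistent with all of this is the stated p.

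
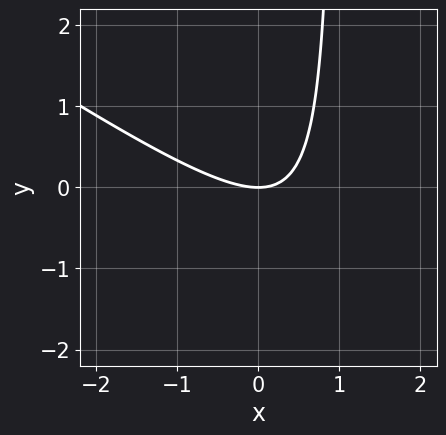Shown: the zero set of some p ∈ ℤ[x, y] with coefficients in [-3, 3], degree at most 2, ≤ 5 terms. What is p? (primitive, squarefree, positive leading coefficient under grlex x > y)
2*x^2 + 3*x*y - 3*y

First, degree: no degree-1 curve has this shape, so deg p = 2.
Next, checking where it meets the axes: it crosses the x-axis at the gridline x = 0; it meets the y-axis at y = 0 (among the integer gridlines).
Finally, the integer polynomial consistent with all of this is the stated p.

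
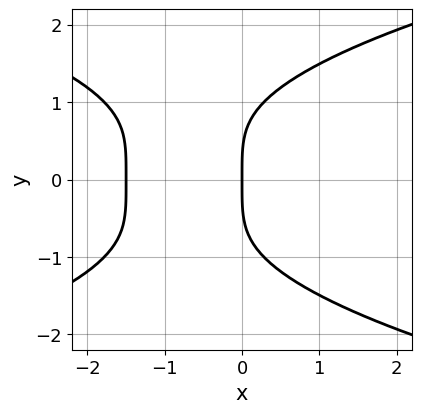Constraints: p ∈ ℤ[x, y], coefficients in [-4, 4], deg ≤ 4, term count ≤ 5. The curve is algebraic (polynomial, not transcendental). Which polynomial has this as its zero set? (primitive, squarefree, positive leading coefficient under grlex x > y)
y^4 - 2*x^2 - 3*x

(a) Degree: no degree-3 curve has this shape, so deg p = 4.
(b) Symmetries: the y ↦ −y reflection is a symmetry, so y appears only in even powers.
(c) From the visible intercepts: one x-axis crossing is at x = 0; it crosses the y-axis at the gridline y = 0.
(d) Solving for integer coefficients yields p as stated.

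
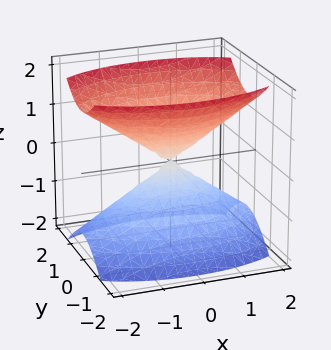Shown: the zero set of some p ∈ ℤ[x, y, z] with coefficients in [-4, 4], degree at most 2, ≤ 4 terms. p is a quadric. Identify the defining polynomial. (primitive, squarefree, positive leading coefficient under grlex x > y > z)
x^2 + 3*y^2 - 2*z^2

I count 2 distinct pieces.
The degree is 2 — two nappes meeting at a single point; a quadric.
Symmetries: mirror symmetry y ↦ −y ⇒ only even powers of y; mirror symmetry x ↦ −x ⇒ only even powers of x; mirror symmetry z ↦ −z ⇒ only even powers of z.
Against the integer gridlines: it meets the y-axis at y = 0 (among the integer gridlines); it meets the x-axis at x = 0 (among the integer gridlines); one z-axis crossing is at z = 0.
Solving for integer coefficients yields p as stated.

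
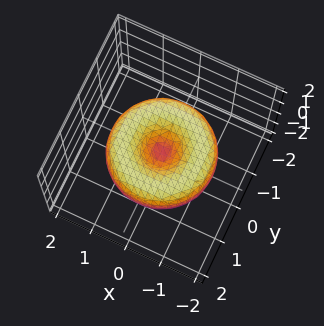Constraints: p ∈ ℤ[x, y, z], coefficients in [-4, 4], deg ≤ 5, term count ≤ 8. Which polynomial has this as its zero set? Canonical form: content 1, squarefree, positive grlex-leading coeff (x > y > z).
The degree is 4 — a generic line meets the surface in up to 4 points.
By symmetry, the z-axis is an axis of rotation, so x and y enter only as x² + y².
From the visible intercepts: it meets the z-axis at z = 0 (among the integer gridlines); one y-axis crossing is at y = 0.
These observations pin down the coefficients.

x^4 + 2*x^2*y^2 + y^4 - 2*x^2 - 2*y^2 + 3*z^2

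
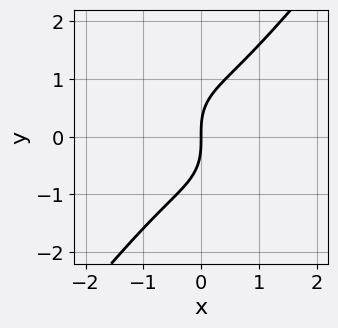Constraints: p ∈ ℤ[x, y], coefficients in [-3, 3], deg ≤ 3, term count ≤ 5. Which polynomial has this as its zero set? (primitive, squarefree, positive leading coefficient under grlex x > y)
(a) The degree is 3 — a generic line meets the curve in up to 3 points.
(b) From the axis intercepts and sections: it meets the x-axis at x = 0 (among the integer gridlines); it crosses the y-axis at the gridline y = 0.
(c) Fitting integer coefficients to these (and the overall shape) gives p.

2*x^3 - y^3 + 2*x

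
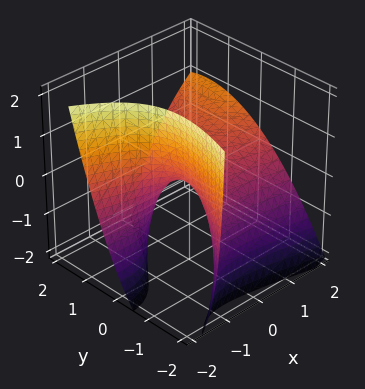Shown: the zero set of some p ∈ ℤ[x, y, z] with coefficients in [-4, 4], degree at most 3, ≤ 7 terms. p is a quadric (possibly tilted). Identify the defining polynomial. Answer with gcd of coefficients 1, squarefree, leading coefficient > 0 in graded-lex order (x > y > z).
x^2 + 3*x*y - 3*x*z - 2*y^2 - 3*z

1. deg p = 2. A generic line meets the surface in up to 2 points.
2. Checking where it meets the axes: it crosses the z-axis at the gridline z = 0; one y-axis crossing is at y = 0.
3. Solving for integer coefficients yields p as stated.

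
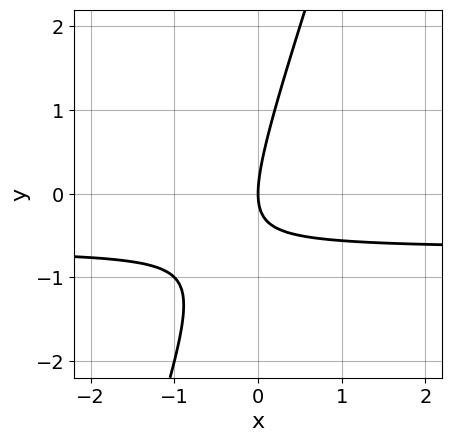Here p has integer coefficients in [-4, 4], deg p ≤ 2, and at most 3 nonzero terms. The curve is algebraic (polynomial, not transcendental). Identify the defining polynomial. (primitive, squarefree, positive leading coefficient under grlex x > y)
3*x*y - y^2 + 2*x

deg p = 2. No degree-1 curve has this shape.
From the visible intercepts: it crosses the y-axis at the gridline y = 0; it meets the x-axis at x = 0 (among the integer gridlines).
The integer polynomial consistent with all of this is the stated p.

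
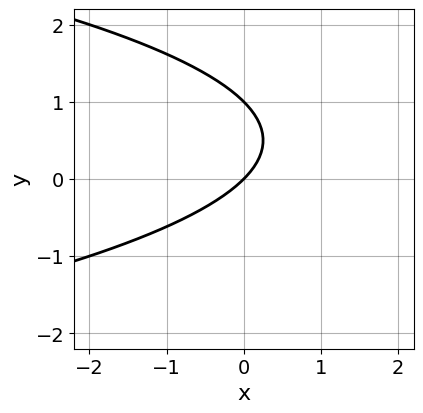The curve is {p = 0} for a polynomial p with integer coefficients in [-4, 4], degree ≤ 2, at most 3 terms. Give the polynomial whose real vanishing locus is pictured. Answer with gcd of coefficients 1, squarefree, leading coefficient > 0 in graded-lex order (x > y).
(a) Degree: no degree-1 curve has this shape, so deg p = 2.
(b) Observable constraints: one x-axis crossing is at x = 0; the y-axis gridline crossings are at y ∈ {0, 1}.
(c) Solving for integer coefficients yields p as stated.

y^2 + x - y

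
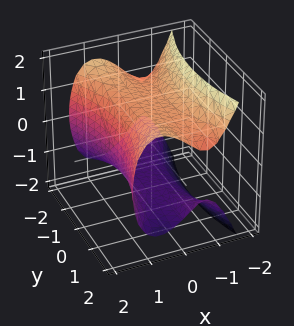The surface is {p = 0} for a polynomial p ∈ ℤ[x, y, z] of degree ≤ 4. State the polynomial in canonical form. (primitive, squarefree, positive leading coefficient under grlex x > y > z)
1. The degree is 3 — the shape is more complex than any degree-2 surface.
2. Observable constraints: one x-axis crossing is at x = 1; the surface avoids every integer y-axis point in the box.
3. Together with the visible shape, these determine p as stated.

3*x^3 - x*y^2 + 2*z^2 - 3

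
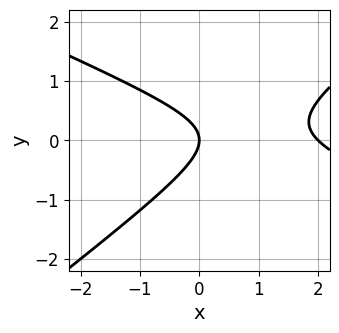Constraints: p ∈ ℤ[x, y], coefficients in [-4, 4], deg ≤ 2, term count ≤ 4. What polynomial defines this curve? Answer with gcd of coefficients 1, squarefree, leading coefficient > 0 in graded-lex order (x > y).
1. Degree: the shape is more complex than any degree-1 curve, so deg p = 2.
2. Checking where it meets the axes: it crosses the y-axis at the gridline y = 0; among the integer gridlines, it crosses the x-axis at x ∈ {0, 2}.
3. Assembling these constraints gives the stated polynomial.

x^2 + x*y - 3*y^2 - 2*x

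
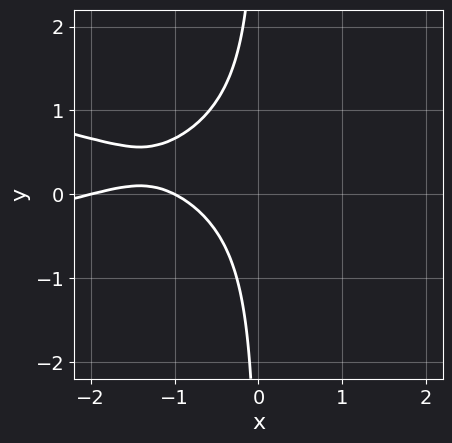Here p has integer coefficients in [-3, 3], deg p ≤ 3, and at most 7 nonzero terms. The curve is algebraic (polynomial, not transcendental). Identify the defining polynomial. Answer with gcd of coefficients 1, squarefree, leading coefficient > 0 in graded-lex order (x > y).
3*x*y^2 + x^2 - 2*x*y + 3*x + 2

deg p = 3.
From the axis intercepts and sections: among the integer gridlines, it crosses the x-axis at x ∈ {-2, -1}; it misses every integer gridline on the y-axis.
Together with the visible shape, these determine p as stated.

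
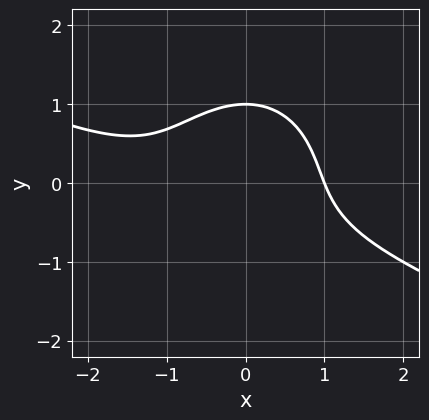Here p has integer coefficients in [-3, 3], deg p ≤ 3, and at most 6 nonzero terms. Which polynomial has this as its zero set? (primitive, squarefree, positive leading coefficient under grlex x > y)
x^3 + 2*x^2*y + 2*y^3 + x^2 - 2

First, deg p = 3. No degree-2 curve has this shape.
Next, reading off the gridlines: it crosses the y-axis at the gridline y = 1; one x-axis crossing is at x = 1.
Finally, solving for integer coefficients yields p as stated.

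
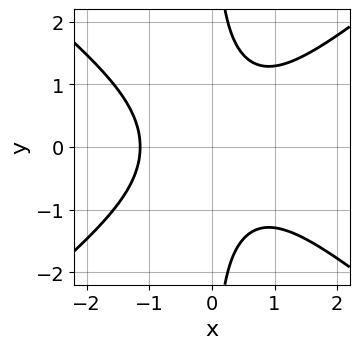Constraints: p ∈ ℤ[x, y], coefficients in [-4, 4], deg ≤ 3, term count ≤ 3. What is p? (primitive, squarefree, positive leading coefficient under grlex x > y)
2*x^3 - 3*x*y^2 + 3

Degree: a generic line meets the curve in up to 3 points, so deg p = 3.
Symmetries: mirror symmetry y ↦ −y ⇒ only even powers of y.
Reading off the gridlines: no y-intercept at any integer in the box.
The integer polynomial consistent with all of this is the stated p.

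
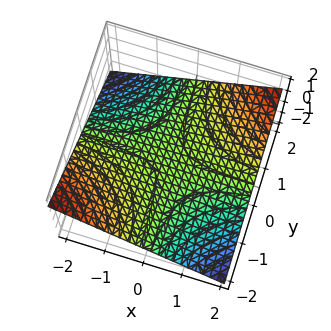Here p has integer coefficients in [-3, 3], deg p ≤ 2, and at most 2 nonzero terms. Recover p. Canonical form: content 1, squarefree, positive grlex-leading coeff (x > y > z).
x*y - 3*z

1. Degree: a saddle surface; a quadric, so deg p = 2.
2. From the visible intercepts: every point of the y-axis in the box is on the surface; every point of the x-axis in the box is on the surface; it crosses the z-axis at the gridline z = 0.
3. Fitting integer coefficients to these (and the overall shape) gives p.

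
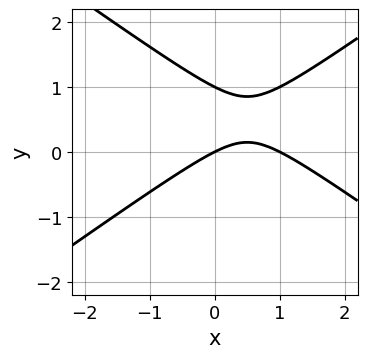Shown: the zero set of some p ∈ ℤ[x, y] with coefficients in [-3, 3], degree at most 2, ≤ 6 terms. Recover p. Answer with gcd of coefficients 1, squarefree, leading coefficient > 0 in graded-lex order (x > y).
deg p = 2. No degree-1 curve has this shape.
Against the integer gridlines: the x-axis gridline crossings are at x ∈ {0, 1}; among the integer gridlines, it crosses the y-axis at y ∈ {0, 1}.
Assembling these constraints gives the stated polynomial.

x^2 - 2*y^2 - x + 2*y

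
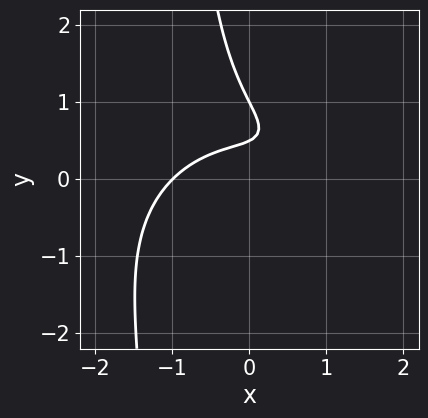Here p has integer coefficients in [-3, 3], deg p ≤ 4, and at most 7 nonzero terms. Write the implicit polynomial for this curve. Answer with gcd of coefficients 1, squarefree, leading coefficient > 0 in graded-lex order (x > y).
x^3 + 2*x*y^2 + 2*y^2 - 3*y + 1

First, degree: a generic line meets the curve in up to 3 points, so deg p = 3.
Next, against the integer gridlines: it crosses the y-axis at the gridline y = 1; it meets the x-axis at x = -1 (among the integer gridlines).
Finally, matching integer coefficients to the picture gives p.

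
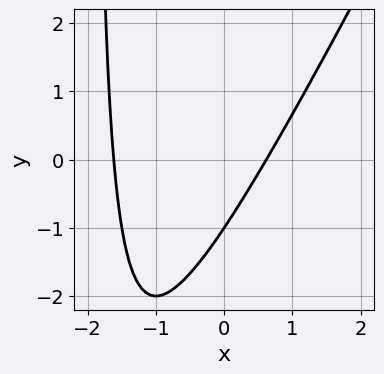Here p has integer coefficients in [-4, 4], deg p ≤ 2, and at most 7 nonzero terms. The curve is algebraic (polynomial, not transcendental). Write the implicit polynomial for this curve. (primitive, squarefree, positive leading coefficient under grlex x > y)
2*x^2 - x*y + 2*x - 2*y - 2

(a) deg p = 2. No degree-1 curve has this shape.
(b) From the visible intercepts: it crosses the y-axis at the gridline y = -1.
(c) Putting this together gives p.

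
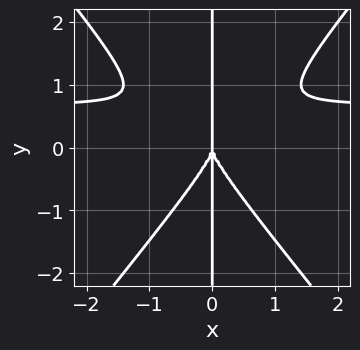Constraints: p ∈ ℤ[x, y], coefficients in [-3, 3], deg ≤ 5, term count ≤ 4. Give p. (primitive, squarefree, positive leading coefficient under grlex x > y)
3*x^3*y - 2*x*y^3 - 2*x^3

1. The degree is 4 — no degree-3 curve has this shape.
2. Reading off the gridlines: it meets the x-axis at x = 0 (among the integer gridlines); the visible y-axis segment lies entirely on the curve.
3. Together with the visible shape, these determine p as stated.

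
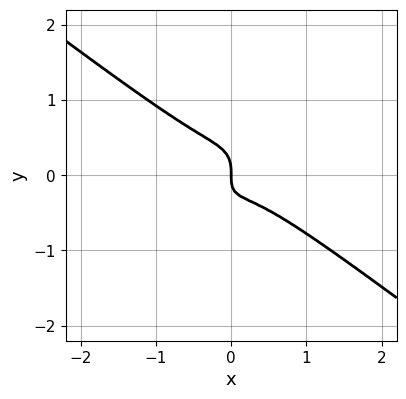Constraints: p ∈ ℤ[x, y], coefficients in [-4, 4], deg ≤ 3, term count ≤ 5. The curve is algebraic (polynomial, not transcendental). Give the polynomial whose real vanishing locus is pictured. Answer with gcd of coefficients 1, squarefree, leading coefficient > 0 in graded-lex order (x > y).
3*x^3 - 3*x*y^2 + 3*y^3 + x*y + x

deg p = 3. A generic line meets the curve in up to 3 points.
Observable constraints: it meets the x-axis at x = 0 (among the integer gridlines); one y-axis crossing is at y = 0.
Together with the visible shape, these determine p as stated.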